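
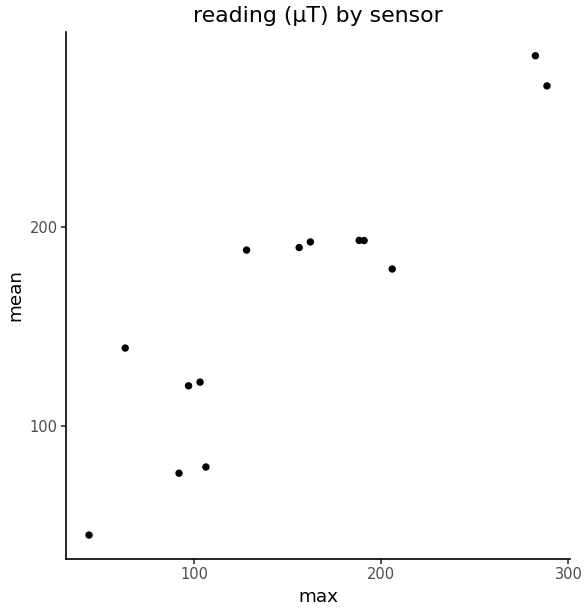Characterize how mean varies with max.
Points are positively correlated; strong (|r| ≈ 0.9).

positive, strong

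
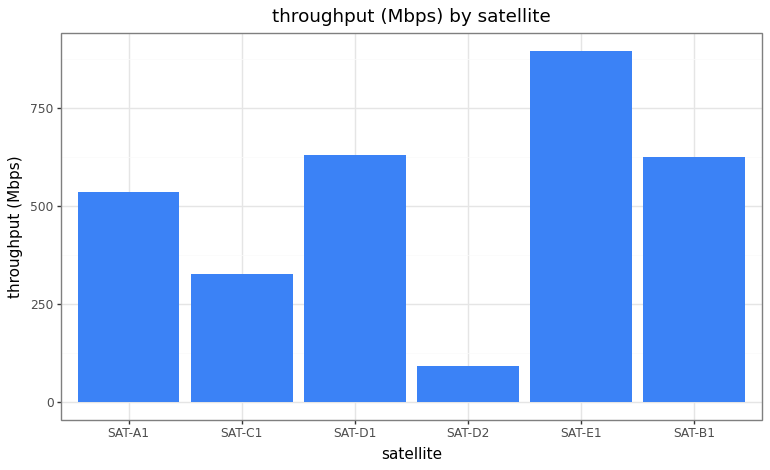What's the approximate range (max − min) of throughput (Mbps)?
≈ 800

Max SAT-E1 ≈ 900, min SAT-D2 ≈ 100; range ≈ 800.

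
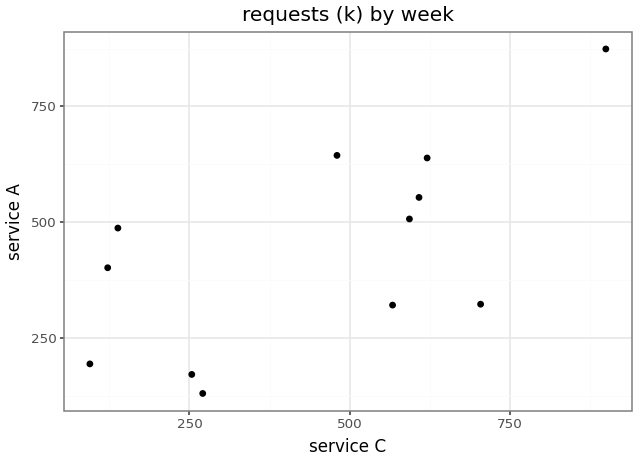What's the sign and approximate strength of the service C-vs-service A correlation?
Points are positively correlated; moderate (|r| ≈ 0.6).

positive, moderate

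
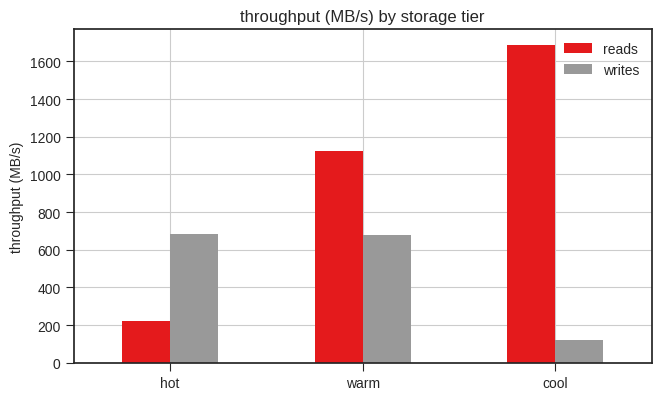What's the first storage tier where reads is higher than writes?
warm

hot: reads ≈ 200 vs writes ≈ 600 (not yet); warm: reads ≈ 1200 vs writes ≈ 600 (first crossover).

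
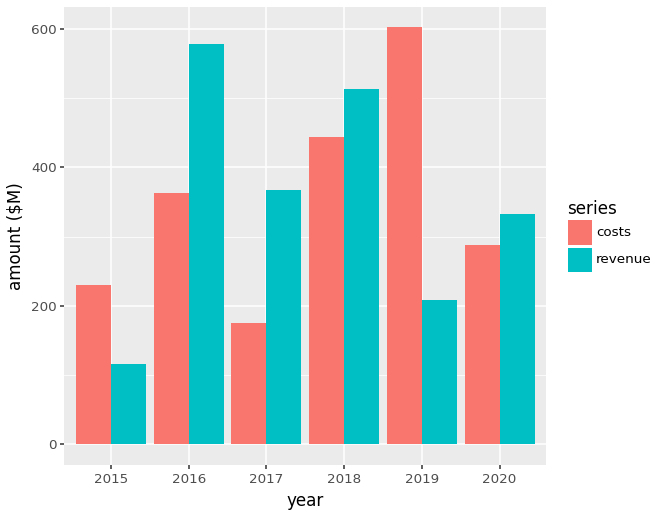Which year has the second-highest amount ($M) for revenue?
2018

Top 3 for revenue: 2016 ≈ 600, 2018 ≈ 500, 2017 ≈ 400.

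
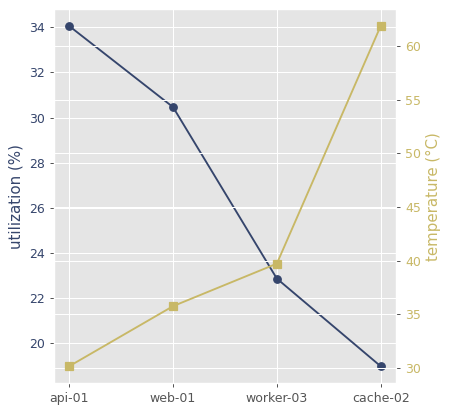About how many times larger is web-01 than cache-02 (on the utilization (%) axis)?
web-01 ≈ 30, cache-02 ≈ 18; 30/18 ≈ 1.67.

≈ 1.67×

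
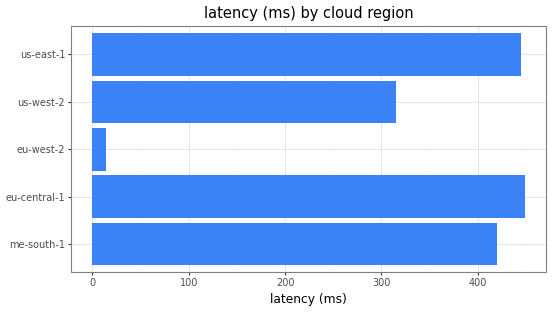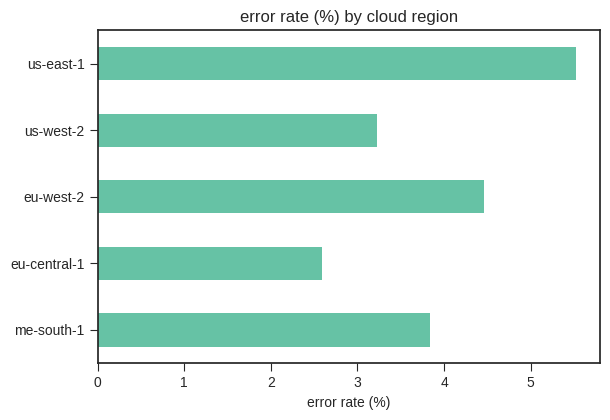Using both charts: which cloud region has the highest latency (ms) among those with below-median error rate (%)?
eu-central-1

Chart 2 median error rate (%) ≈ 4; below-median cloud regions: eu-central-1, us-west-2. Among those, eu-central-1 has the highest latency (ms) (≈ 450).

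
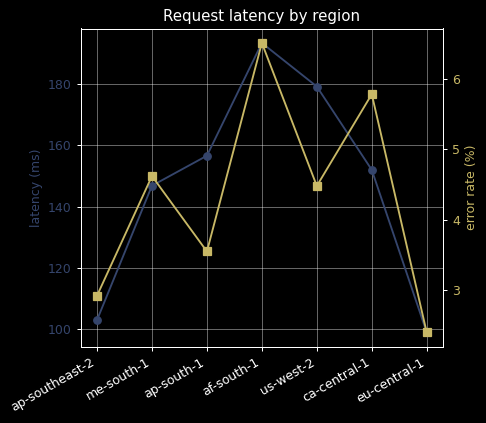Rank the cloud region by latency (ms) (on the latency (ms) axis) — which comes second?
Top 3 (on the latency (ms) axis): af-south-1 ≈ 190, us-west-2 ≈ 180, ap-south-1 ≈ 160.

us-west-2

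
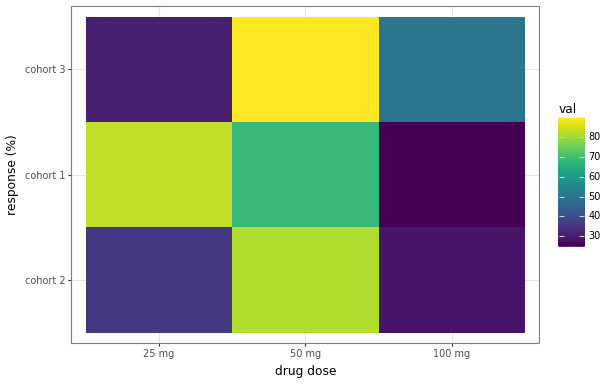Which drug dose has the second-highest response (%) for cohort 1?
Top 3 for cohort 1: 25 mg ≈ 80, 50 mg ≈ 70, 100 mg ≈ 20.

50 mg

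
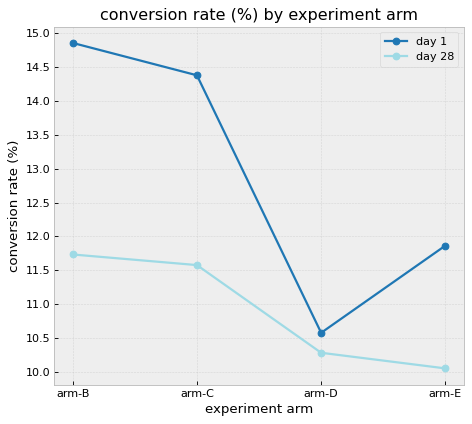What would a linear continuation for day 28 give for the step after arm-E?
Last three: 11.5, 10.5, 10.0 → slope ≈ -0.75/step → next ≈ 9.25.

≈ 9.25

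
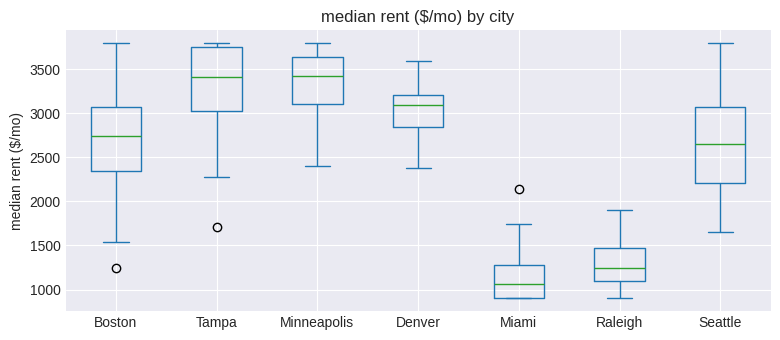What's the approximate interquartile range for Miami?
Q3 ≈ 1200, Q1 ≈ 800; IQR ≈ 400.

≈ 400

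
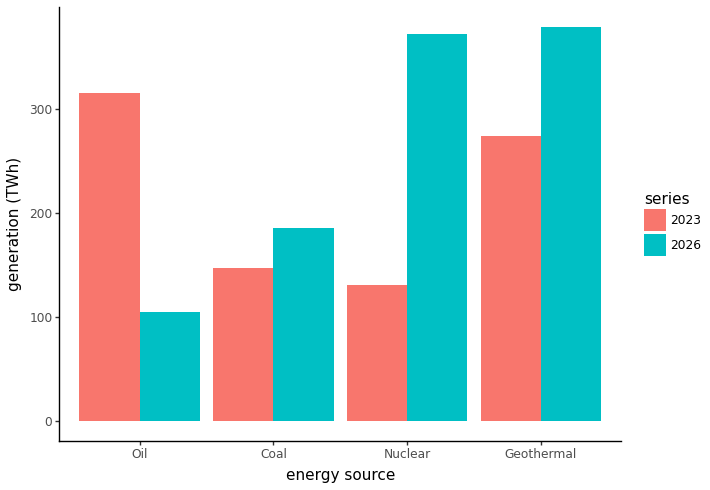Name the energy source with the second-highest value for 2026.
Nuclear

Top 3 for 2026: Geothermal ≈ 400, Nuclear ≈ 350, Coal ≈ 200.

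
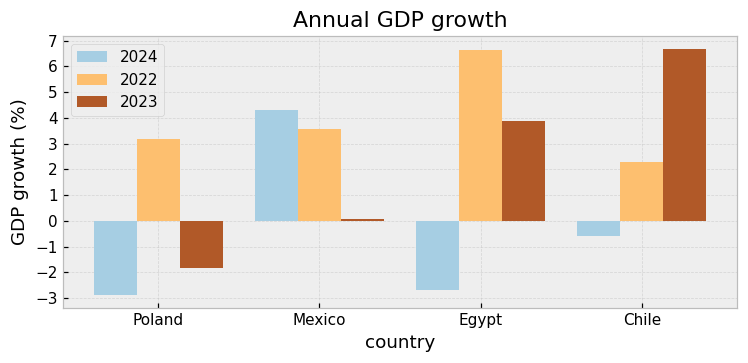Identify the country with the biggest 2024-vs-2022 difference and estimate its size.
Egypt: 2024 ≈ -3, 2022 ≈ 7 → gap ≈ 10. Next-largest (Poland) is only ≈ 6.

Egypt, ≈ 10 %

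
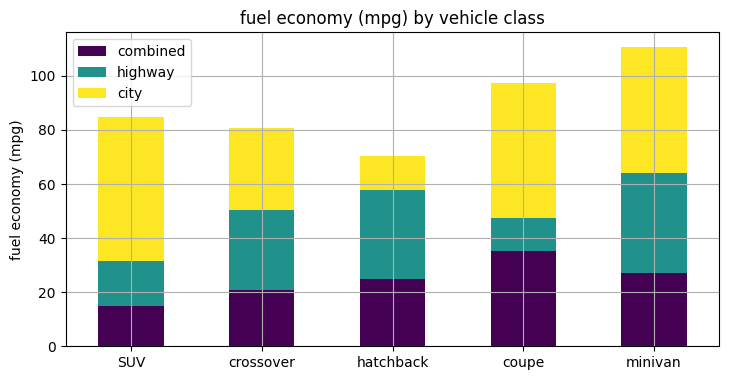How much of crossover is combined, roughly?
≈ 20

combined top ≈ 20, bottom ≈ 0; segment ≈ 20.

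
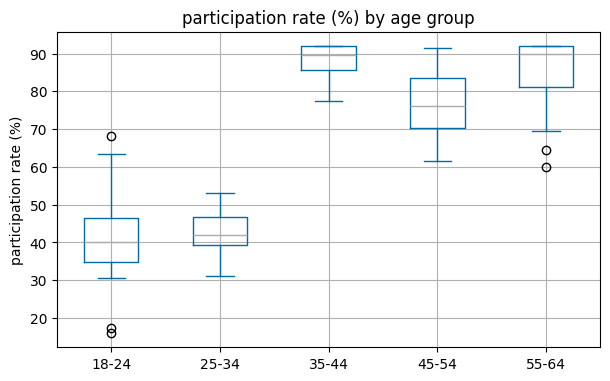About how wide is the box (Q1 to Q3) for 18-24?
Q3 ≈ 45, Q1 ≈ 35; IQR ≈ 10.

≈ 10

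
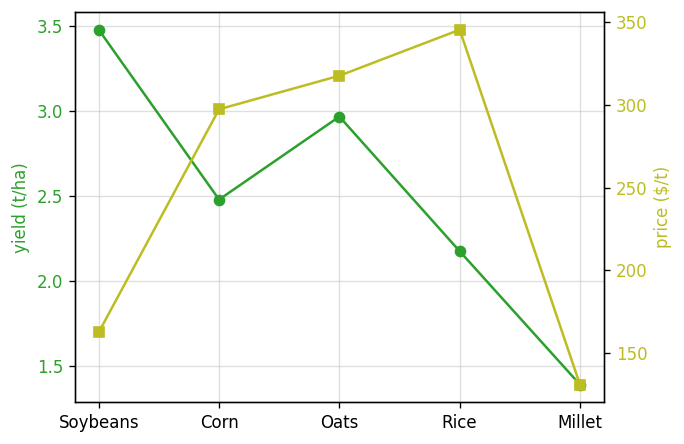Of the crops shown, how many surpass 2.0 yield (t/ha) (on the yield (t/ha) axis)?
4

Above 2.0: Soybeans, Corn, Oats, Rice.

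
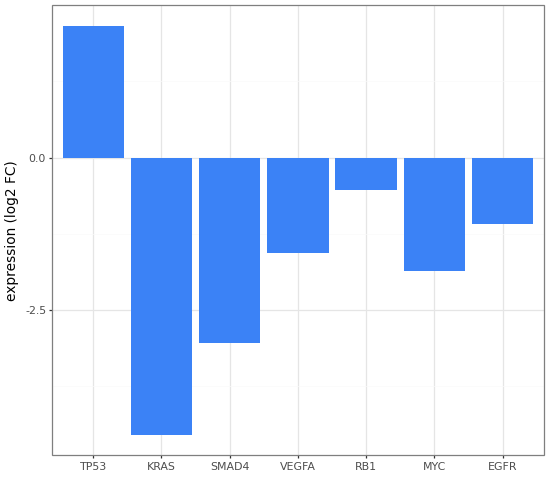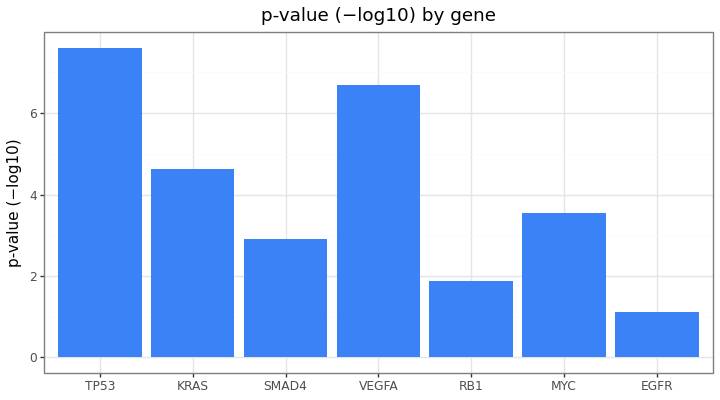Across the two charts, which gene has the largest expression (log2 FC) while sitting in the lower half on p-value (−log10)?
Chart 2 median p-value (−log10) ≈ 4; below-median genes: SMAD4, RB1, EGFR. Among those, RB1 has the highest expression (log2 FC) (≈ -0.6).

RB1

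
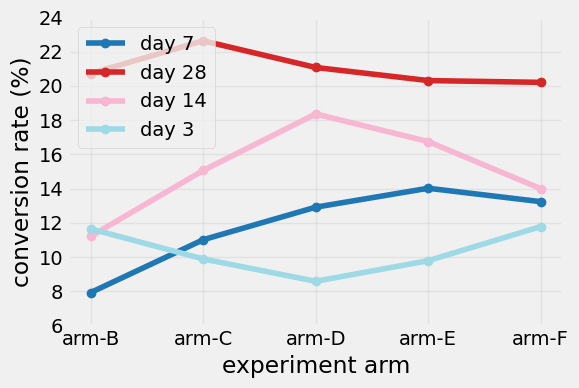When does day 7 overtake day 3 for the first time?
arm-B: day 7 ≈ 8 vs day 3 ≈ 12 (not yet); arm-C: day 7 ≈ 12 vs day 3 ≈ 10 (first crossover).

arm-C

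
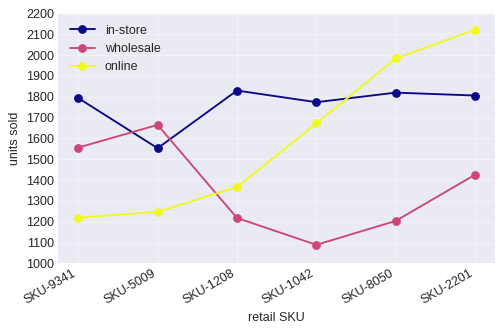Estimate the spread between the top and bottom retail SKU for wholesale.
Max SKU-5009 ≈ 1700, min SKU-1042 ≈ 1100; range ≈ 600.

≈ 600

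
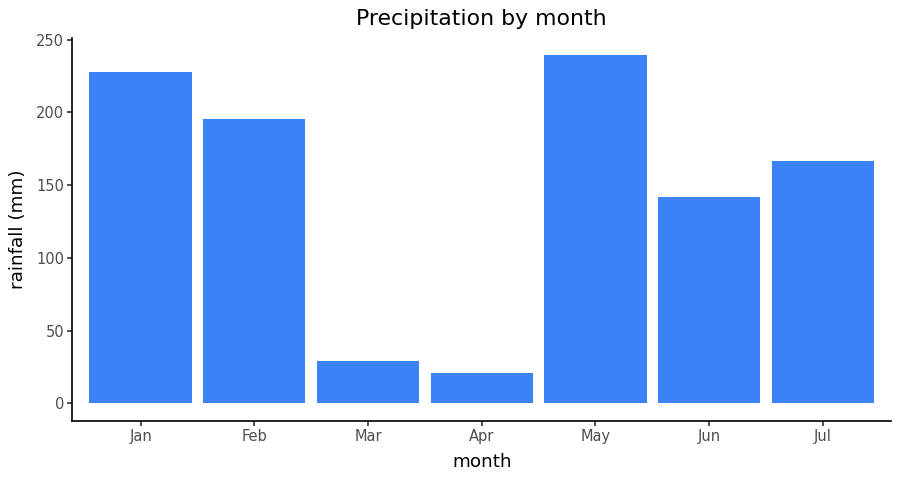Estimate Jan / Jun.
≈ 1.57×

Jan ≈ 220, Jun ≈ 140; 220/140 ≈ 1.57.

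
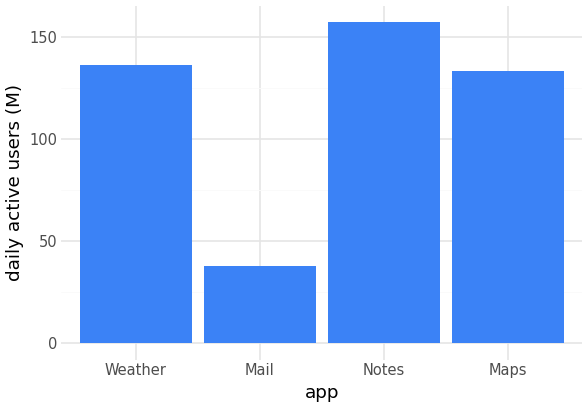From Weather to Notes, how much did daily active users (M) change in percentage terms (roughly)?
≈ +14.3%

Weather ≈ 140, Notes ≈ 160; (160 − 140) / 140 ≈ +14.3%.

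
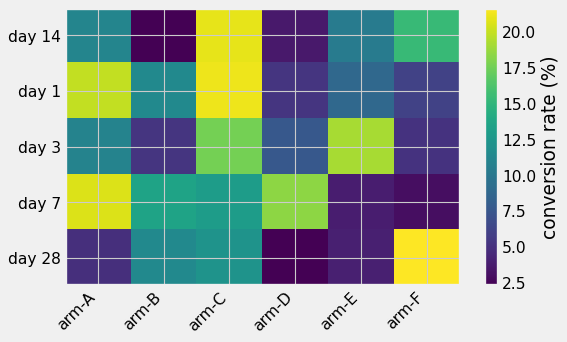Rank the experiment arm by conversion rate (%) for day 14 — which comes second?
arm-F

Top 3 for day 14: arm-C ≈ 20, arm-F ≈ 16, arm-A ≈ 12.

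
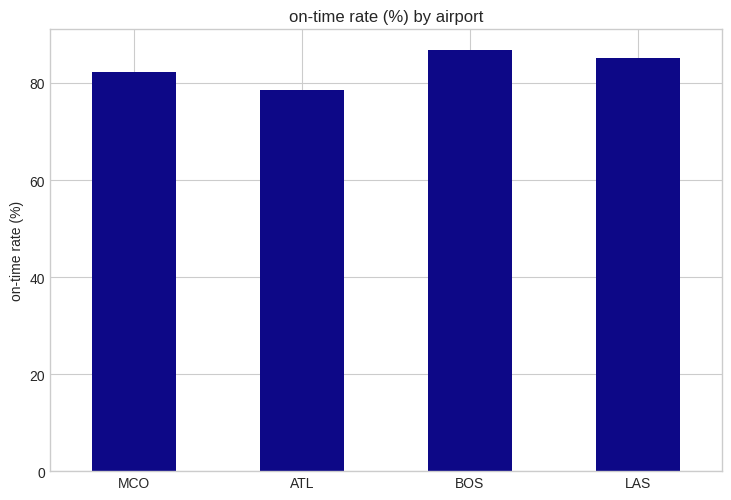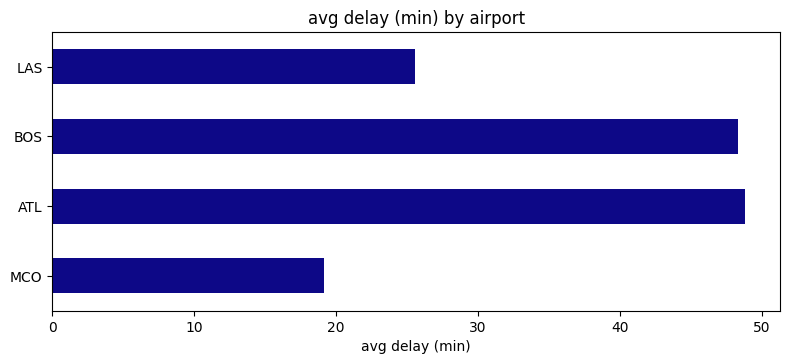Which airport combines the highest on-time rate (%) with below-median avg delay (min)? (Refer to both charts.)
Chart 2 median avg delay (min) ≈ 35; below-median airports: MCO, LAS. Among those, LAS has the highest on-time rate (%) (≈ 90).

LAS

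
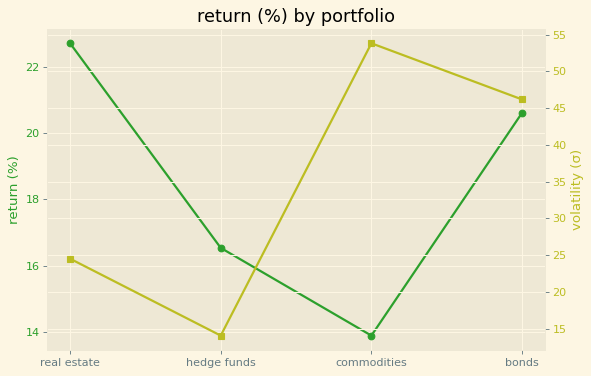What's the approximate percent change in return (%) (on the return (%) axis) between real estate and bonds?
≈ -8.7%

real estate ≈ 23, bonds ≈ 21; (21 − 23) / 23 ≈ -8.7%.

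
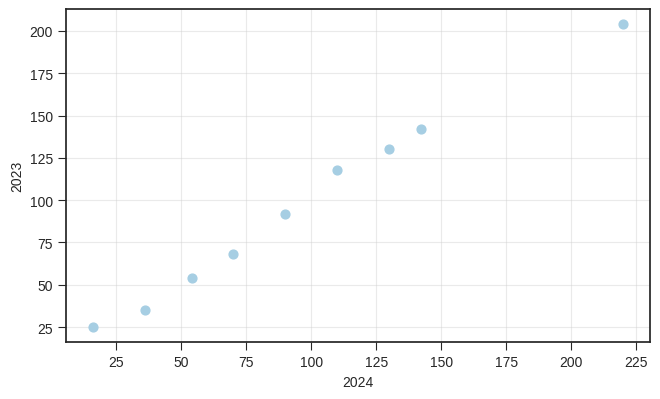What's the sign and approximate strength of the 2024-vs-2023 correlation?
positive, strong

Points are positively correlated; strong (|r| ≈ 1.0).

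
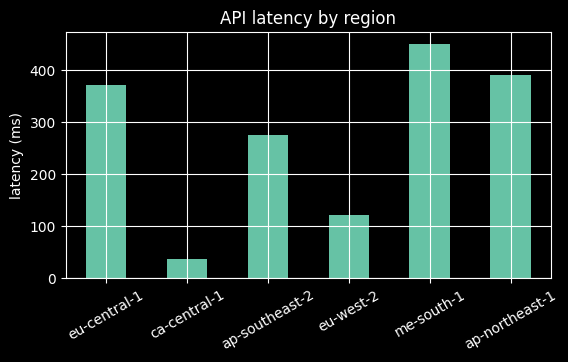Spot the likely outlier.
ca-central-1

ca-central-1 ≈ 50; the rest sit between ≈ 100 and ≈ 450.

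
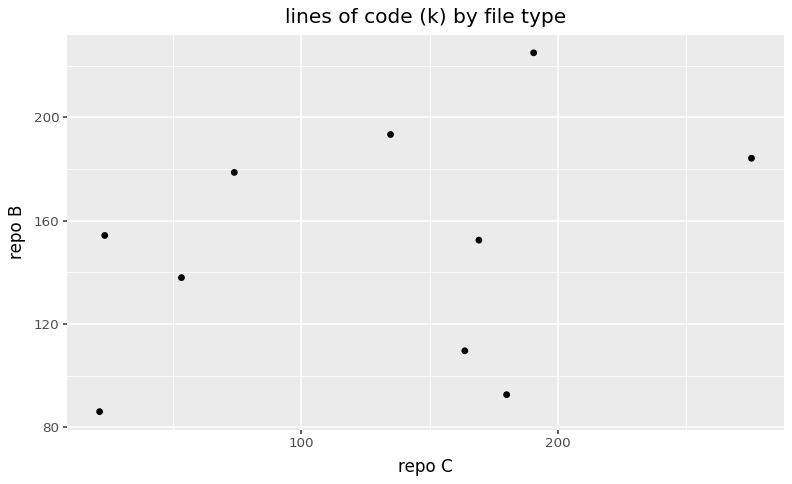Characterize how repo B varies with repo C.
Points are positively correlated; weak (|r| ≈ 0.3).

positive, weak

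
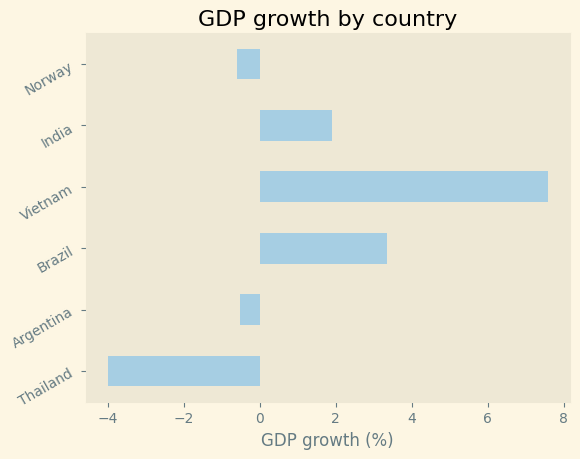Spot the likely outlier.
Vietnam ≈ 8; the rest sit between ≈ -4 and ≈ 3.

Vietnam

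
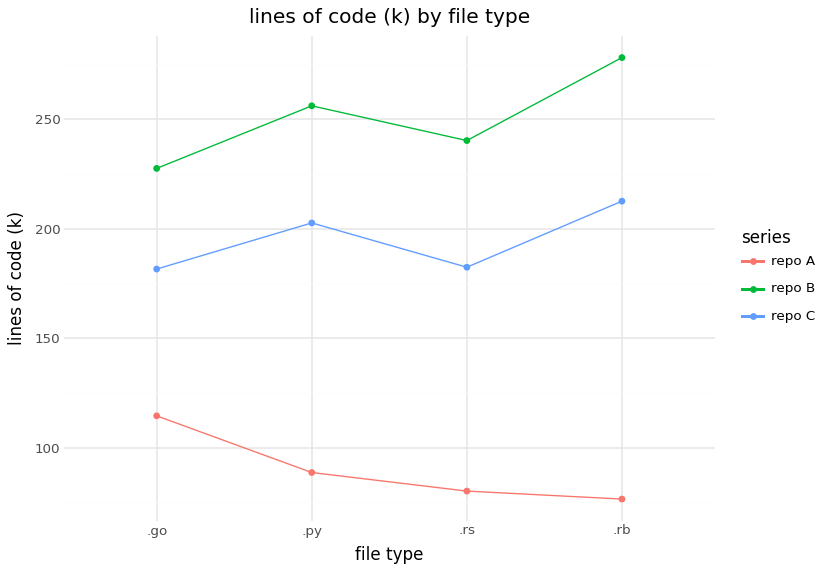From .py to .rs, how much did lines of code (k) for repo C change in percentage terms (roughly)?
.py ≈ 200, .rs ≈ 180; (180 − 200) / 200 ≈ -10%.

≈ -10%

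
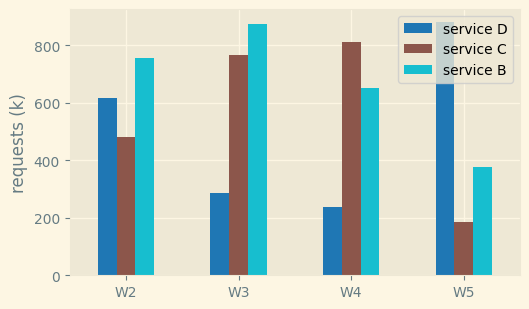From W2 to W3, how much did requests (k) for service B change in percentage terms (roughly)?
W2 ≈ 800, W3 ≈ 900; (900 − 800) / 800 ≈ +12.5%.

≈ +12.5%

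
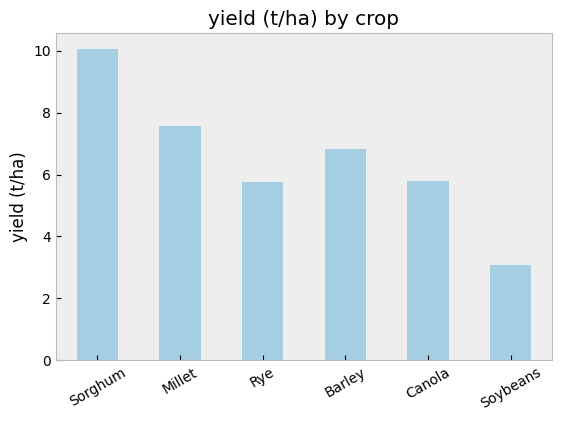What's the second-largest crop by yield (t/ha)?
Millet

Top 3: Sorghum ≈ 10, Millet ≈ 8, Barley ≈ 7.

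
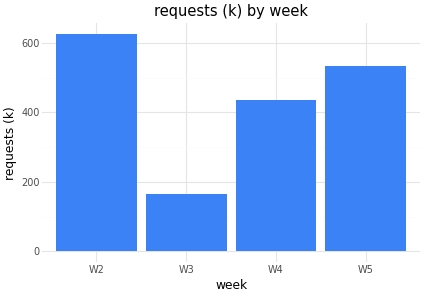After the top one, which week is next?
W5

Top 3: W2 ≈ 600, W5 ≈ 500, W4 ≈ 400.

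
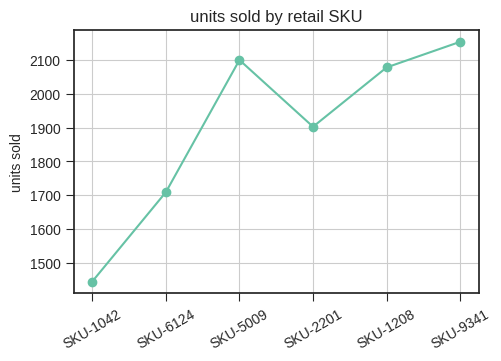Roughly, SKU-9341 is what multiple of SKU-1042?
≈ 1.57×

SKU-9341 ≈ 2200, SKU-1042 ≈ 1400; 2200/1400 ≈ 1.57.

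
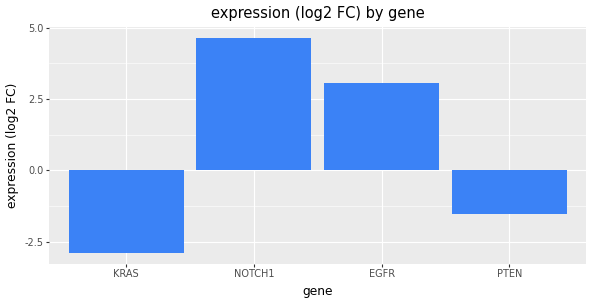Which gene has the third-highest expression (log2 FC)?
PTEN

Top 4: NOTCH1 ≈ 5, EGFR ≈ 3, PTEN ≈ -2, KRAS ≈ -3.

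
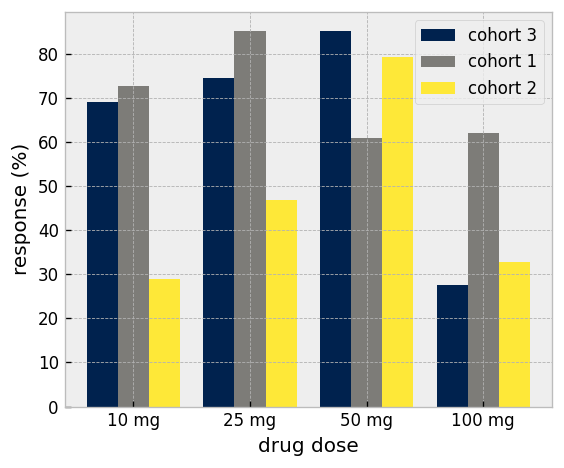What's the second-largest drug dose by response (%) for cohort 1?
Top 3 for cohort 1: 25 mg ≈ 90, 10 mg ≈ 70, 100 mg ≈ 60.

10 mg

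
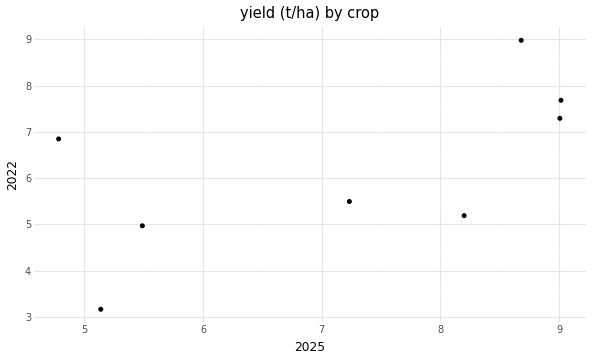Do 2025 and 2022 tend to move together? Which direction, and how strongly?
positive, moderate

Points are positively correlated; moderate (|r| ≈ 0.6).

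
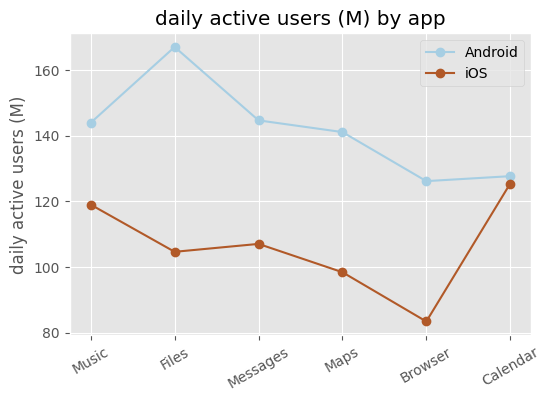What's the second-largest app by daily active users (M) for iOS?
Top 3 for iOS: Calendar ≈ 130, Music ≈ 120, Messages ≈ 110.

Music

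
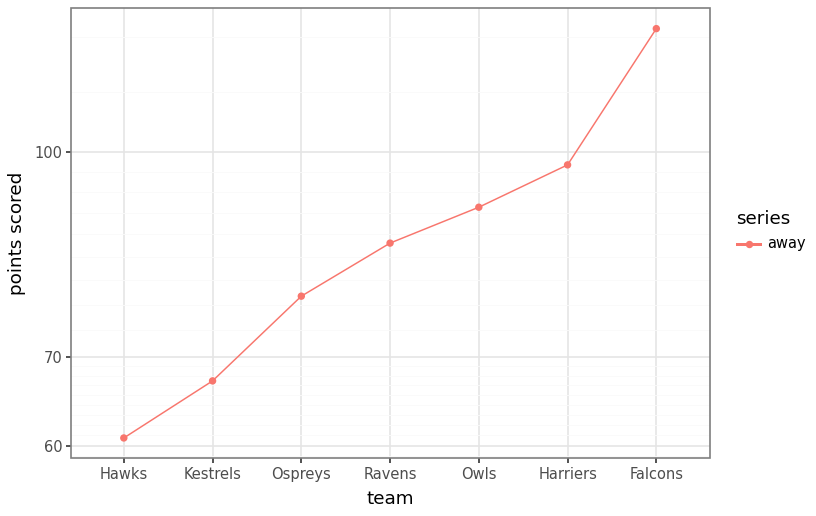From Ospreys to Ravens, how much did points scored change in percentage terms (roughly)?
≈ +12.5%

Ospreys ≈ 80, Ravens ≈ 90; (90 − 80) / 80 ≈ +12.5%.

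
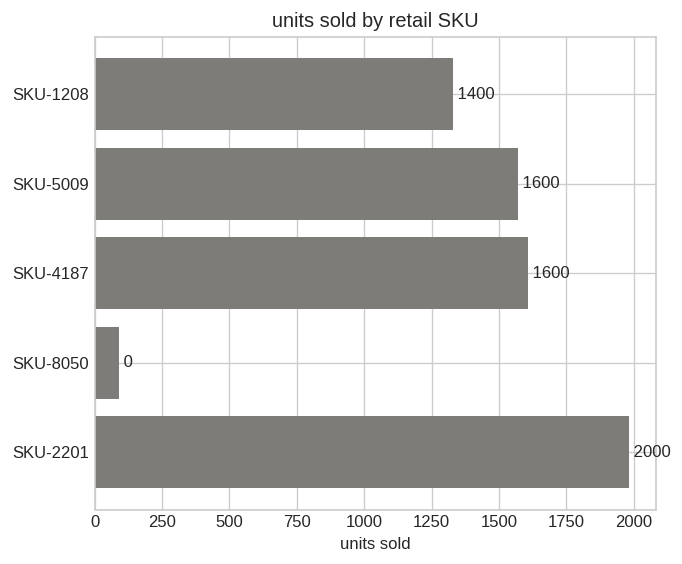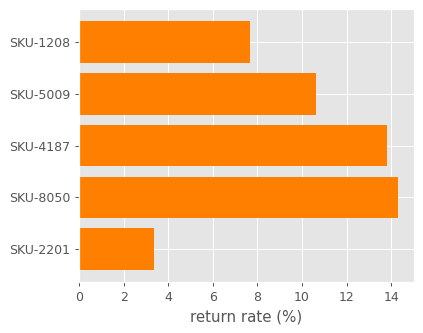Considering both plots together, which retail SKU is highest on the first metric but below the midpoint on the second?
Chart 2 median return rate (%) ≈ 10; below-median retail SKUs: SKU-1208, SKU-2201. Among those, SKU-2201 has the highest units sold (≈ 2000).

SKU-2201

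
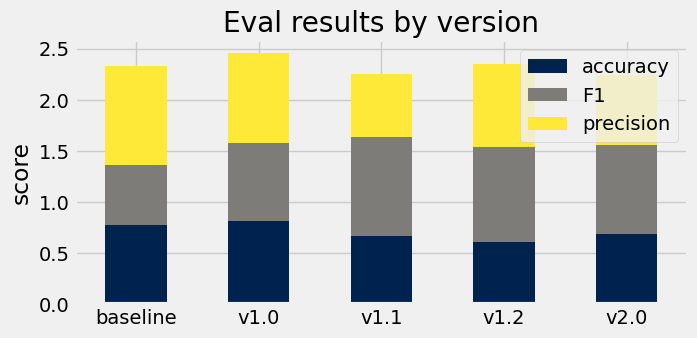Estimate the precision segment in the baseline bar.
precision top ≈ 2.5, bottom ≈ 1.5; segment ≈ 1.0.

≈ 1.0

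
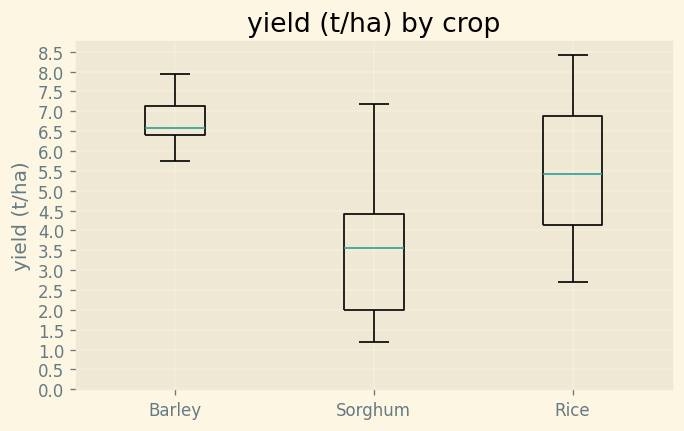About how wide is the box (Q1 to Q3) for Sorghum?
≈ 2.5

Q3 ≈ 4.5, Q1 ≈ 2.0; IQR ≈ 2.5.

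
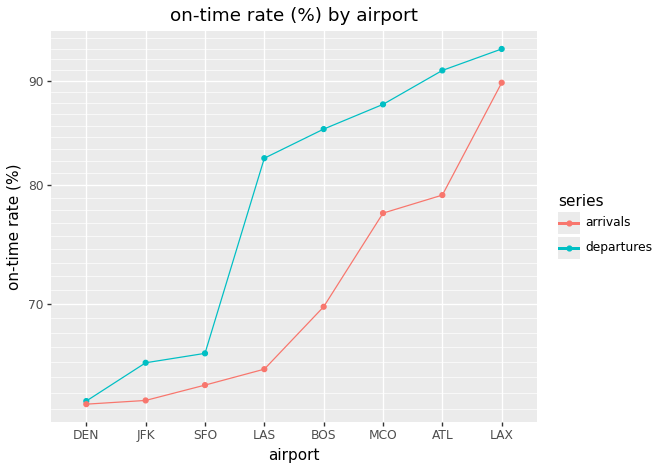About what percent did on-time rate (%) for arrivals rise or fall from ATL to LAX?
ATL ≈ 80, LAX ≈ 90; (90 − 80) / 80 ≈ +12.5%.

≈ +12.5%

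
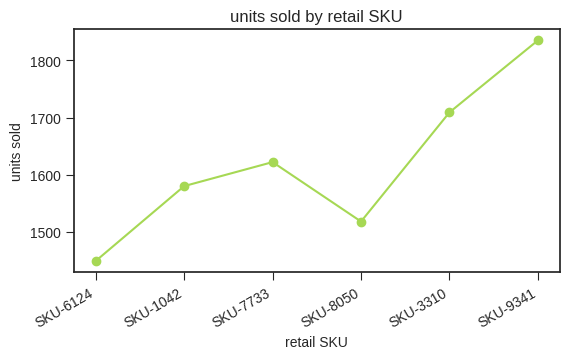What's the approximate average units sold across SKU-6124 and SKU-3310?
≈ 1575

(1450 + 1700) / 2 ≈ 1575.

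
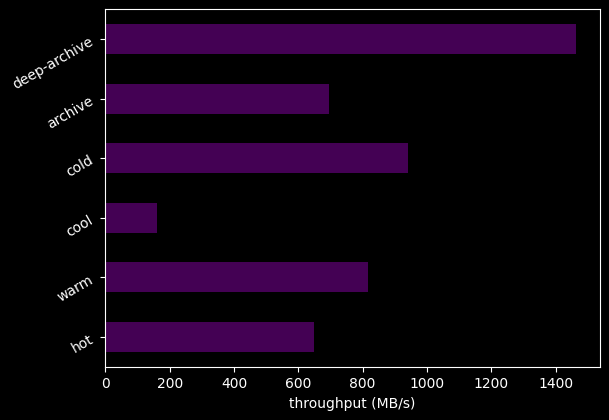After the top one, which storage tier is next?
Top 3: deep-archive ≈ 1400, cold ≈ 1000, warm ≈ 800.

cold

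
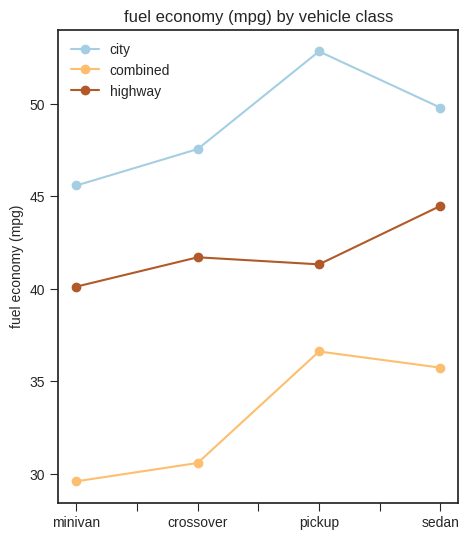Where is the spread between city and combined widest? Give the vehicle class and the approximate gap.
crossover: city ≈ 48, combined ≈ 30 → gap ≈ 18. Next-largest (pickup) is only ≈ 16.

crossover, ≈ 18 mpg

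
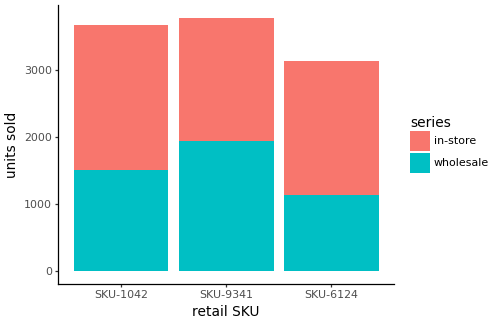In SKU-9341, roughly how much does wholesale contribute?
wholesale top ≈ 2000, bottom ≈ 0; segment ≈ 2000.

≈ 2000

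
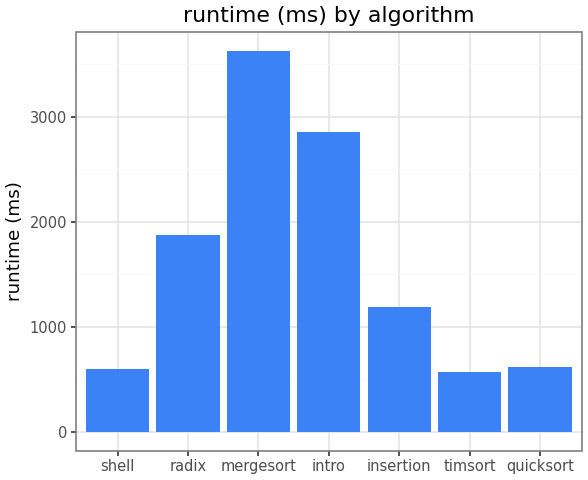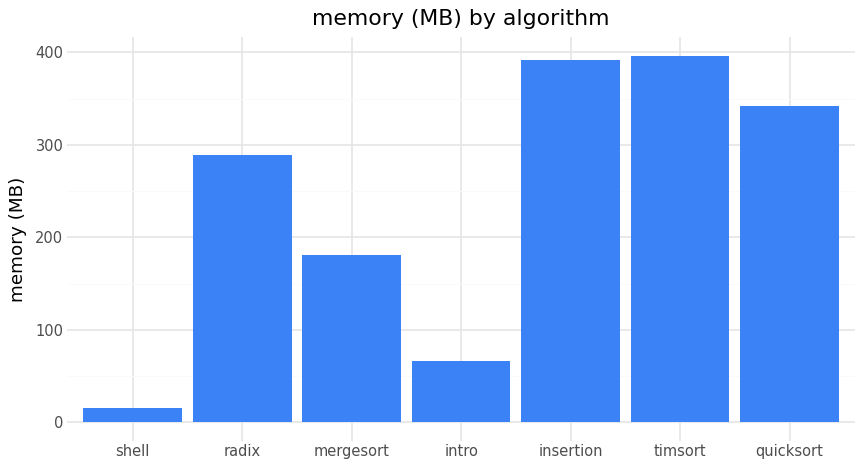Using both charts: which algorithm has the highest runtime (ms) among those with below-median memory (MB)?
mergesort

Chart 2 median memory (MB) ≈ 300; below-median algorithms: shell, mergesort, intro. Among those, mergesort has the highest runtime (ms) (≈ 3500).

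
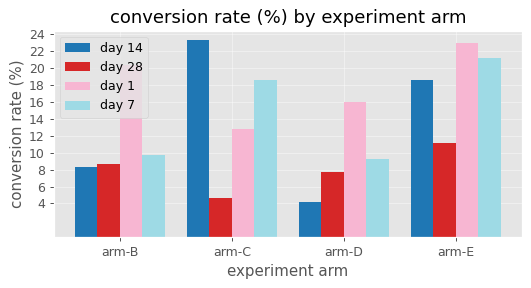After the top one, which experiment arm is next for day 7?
Top 3 for day 7: arm-E ≈ 22, arm-C ≈ 18, arm-B ≈ 10.

arm-C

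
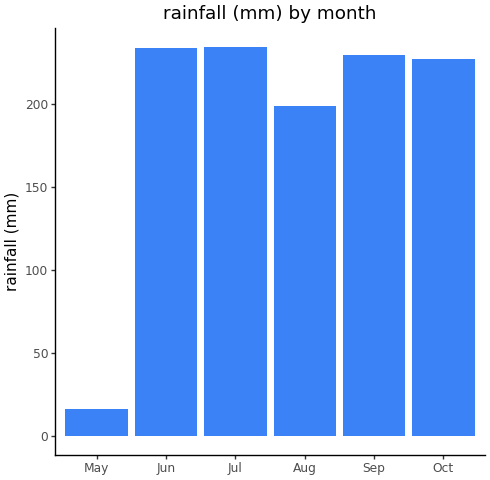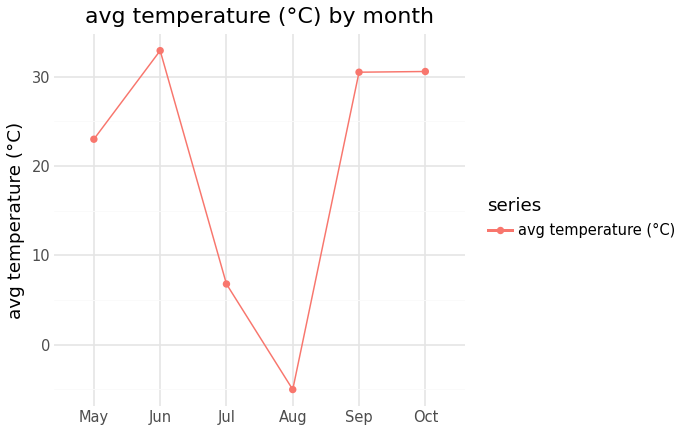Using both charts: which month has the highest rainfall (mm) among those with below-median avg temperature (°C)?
Jul

Chart 2 median avg temperature (°C) ≈ 25; below-median months: May, Jul, Aug. Among those, Jul has the highest rainfall (mm) (≈ 225).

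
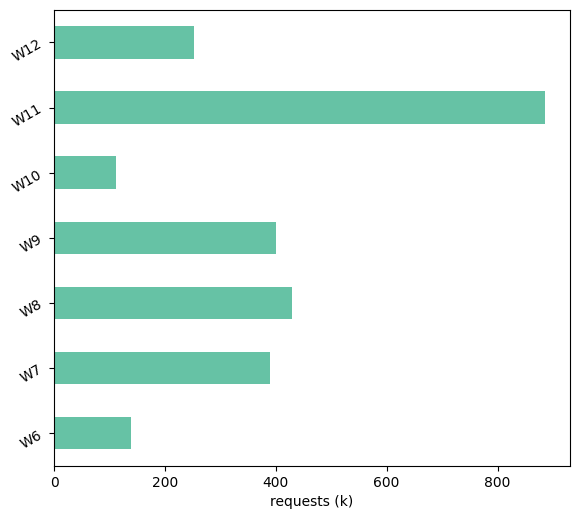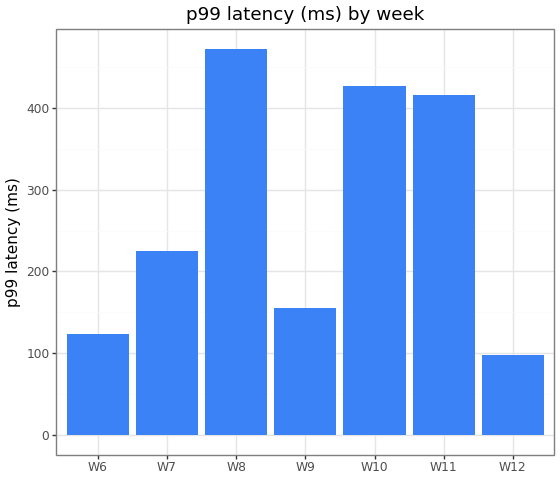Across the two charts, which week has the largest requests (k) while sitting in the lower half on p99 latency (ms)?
Chart 2 median p99 latency (ms) ≈ 250; below-median weeks: W6, W9, W12. Among those, W9 has the highest requests (k) (≈ 400).

W9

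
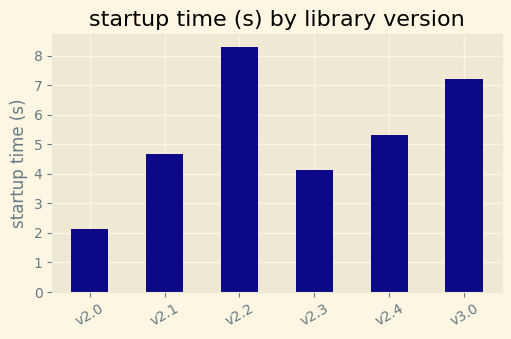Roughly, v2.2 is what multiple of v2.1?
≈ 1.6×

v2.2 ≈ 8, v2.1 ≈ 5; 8/5 ≈ 1.6.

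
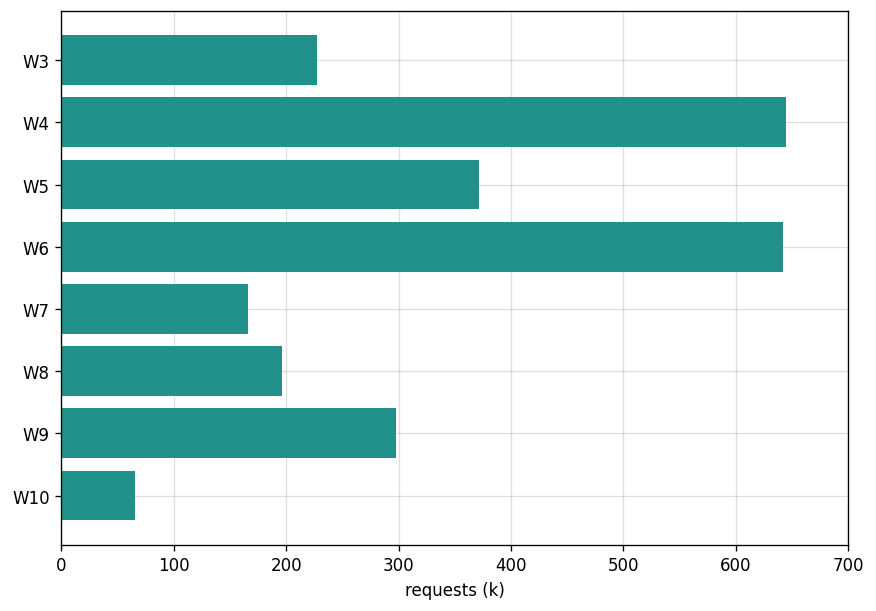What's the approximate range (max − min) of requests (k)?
Max W4 ≈ 600, min W10 ≈ 100; range ≈ 500.

≈ 500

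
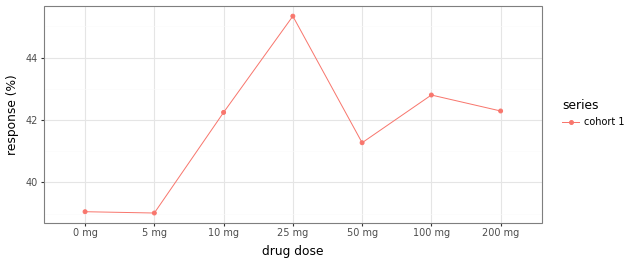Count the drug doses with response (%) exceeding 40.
Above 40: 10 mg, 25 mg, 50 mg, 100 mg, 200 mg.

5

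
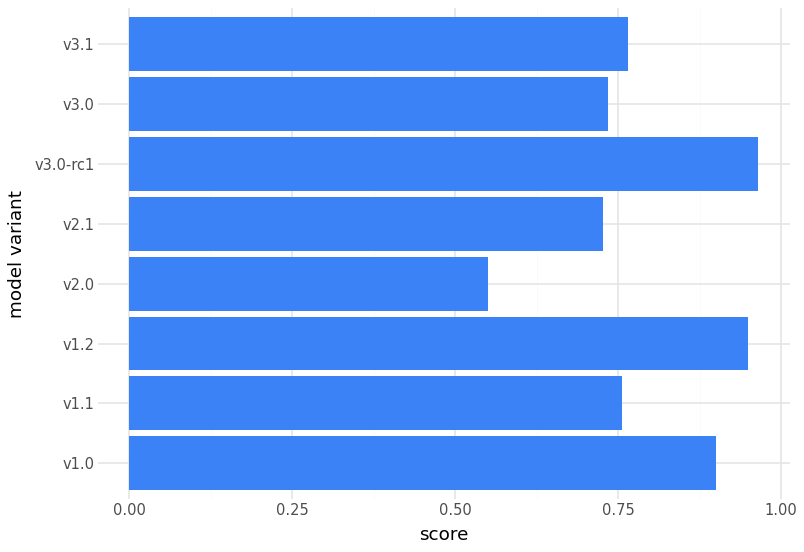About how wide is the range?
≈ 0.4

Max v3.0-rc1 ≈ 1.0, min v2.0 ≈ 0.6; range ≈ 0.4.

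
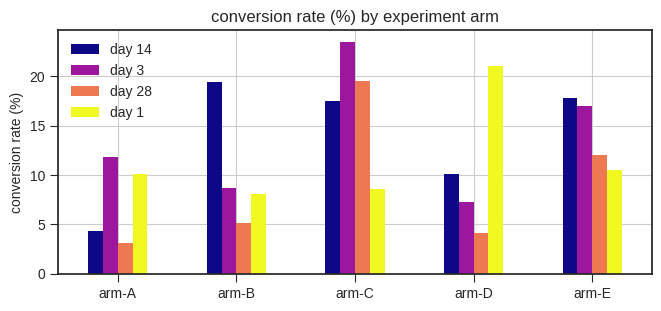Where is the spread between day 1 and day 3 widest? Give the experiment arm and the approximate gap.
arm-C: day 1 ≈ 8, day 3 ≈ 24 → gap ≈ 16. Next-largest (arm-D) is only ≈ 14.

arm-C, ≈ 16 %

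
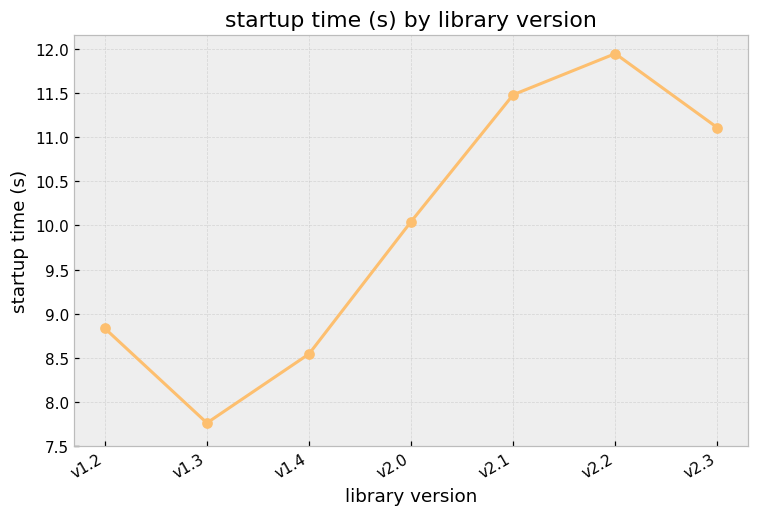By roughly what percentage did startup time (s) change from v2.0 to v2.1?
≈ +15%

v2.0 ≈ 10.0, v2.1 ≈ 11.5; (11.5 − 10.0) / 10.0 ≈ +15%.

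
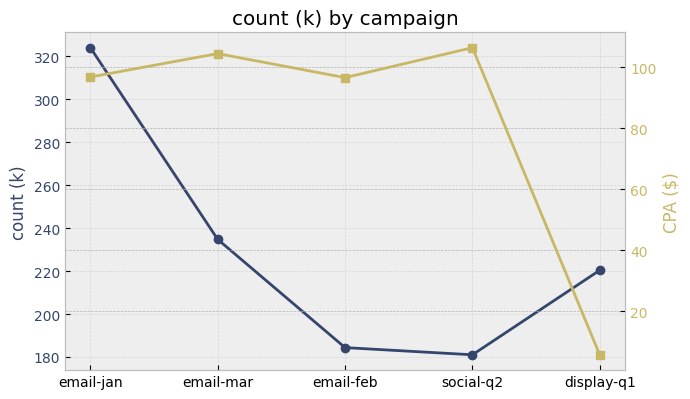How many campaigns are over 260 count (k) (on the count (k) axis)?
Above 260: email-jan.

1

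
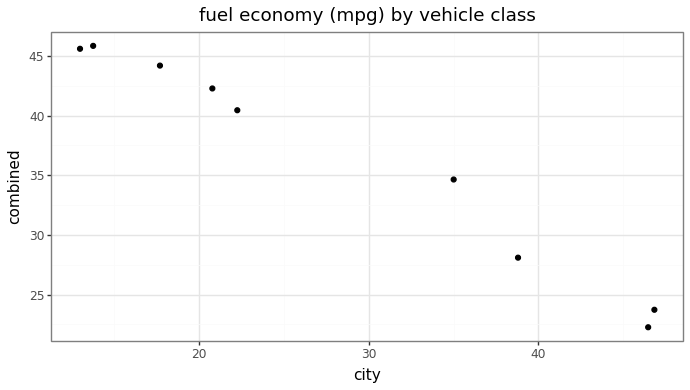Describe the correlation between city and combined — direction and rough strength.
negative, strong

Points are negatively correlated; strong (|r| ≈ 1.0).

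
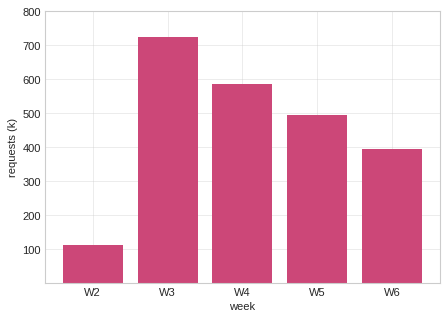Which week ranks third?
W5

Top 4: W3 ≈ 700, W4 ≈ 600, W5 ≈ 500, W6 ≈ 400.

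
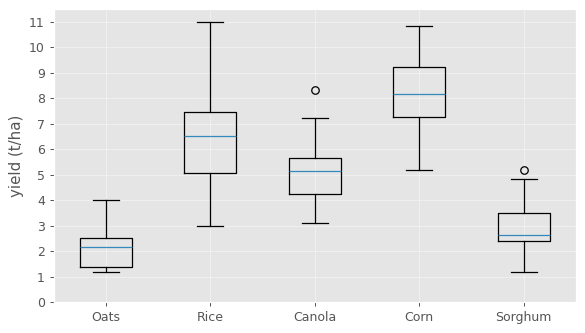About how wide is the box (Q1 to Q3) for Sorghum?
Q3 ≈ 3, Q1 ≈ 2; IQR ≈ 1.

≈ 1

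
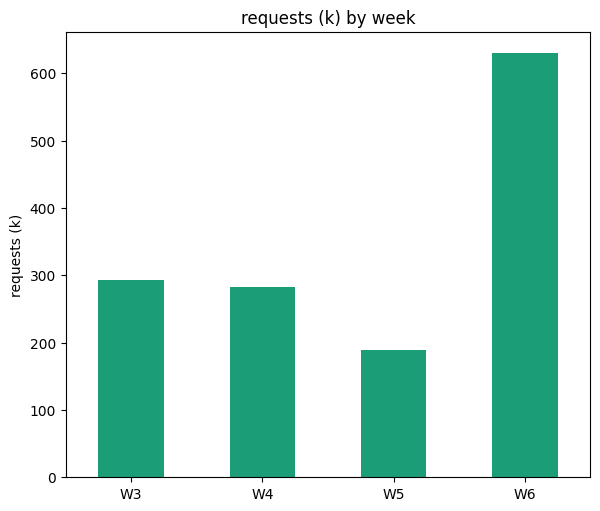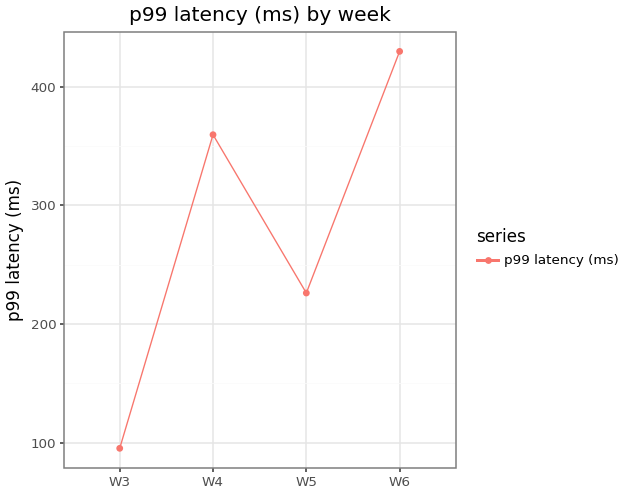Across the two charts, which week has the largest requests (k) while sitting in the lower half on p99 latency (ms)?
W3

Chart 2 median p99 latency (ms) ≈ 300; below-median weeks: W3, W5. Among those, W3 has the highest requests (k) (≈ 300).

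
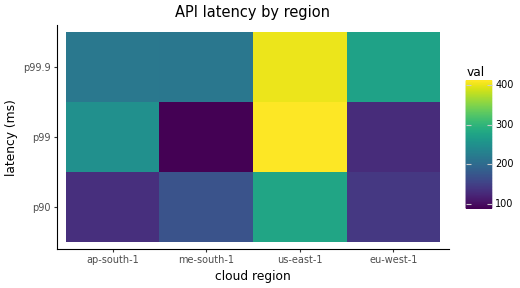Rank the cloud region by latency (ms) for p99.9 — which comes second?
eu-west-1

Top 3 for p99.9: us-east-1 ≈ 400, eu-west-1 ≈ 300, ap-south-1 ≈ 200.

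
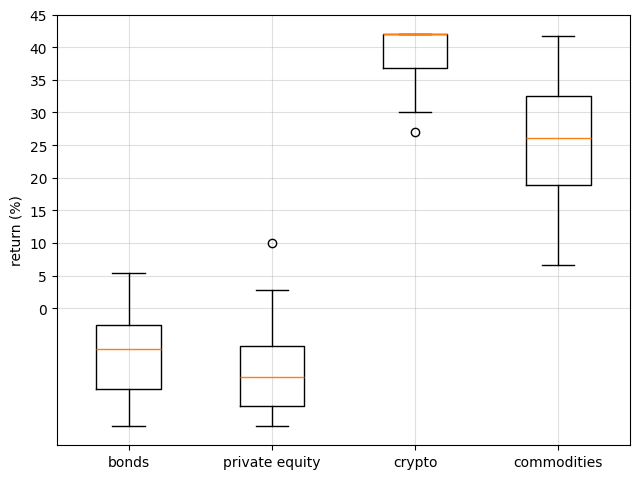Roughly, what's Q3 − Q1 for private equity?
≈ 10

Q3 ≈ -5, Q1 ≈ -15; IQR ≈ 10.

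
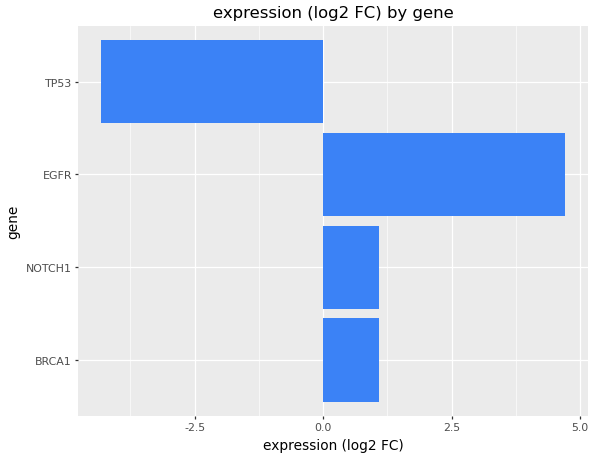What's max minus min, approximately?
≈ 9

Max EGFR ≈ 5, min TP53 ≈ -4; range ≈ 9.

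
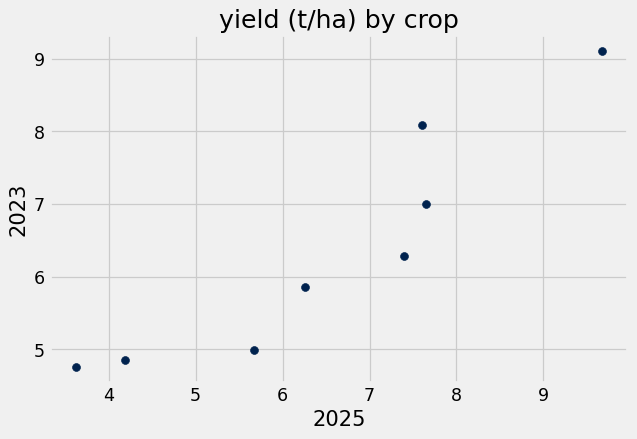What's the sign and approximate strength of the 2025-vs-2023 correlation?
positive, strong

Points are positively correlated; strong (|r| ≈ 0.9).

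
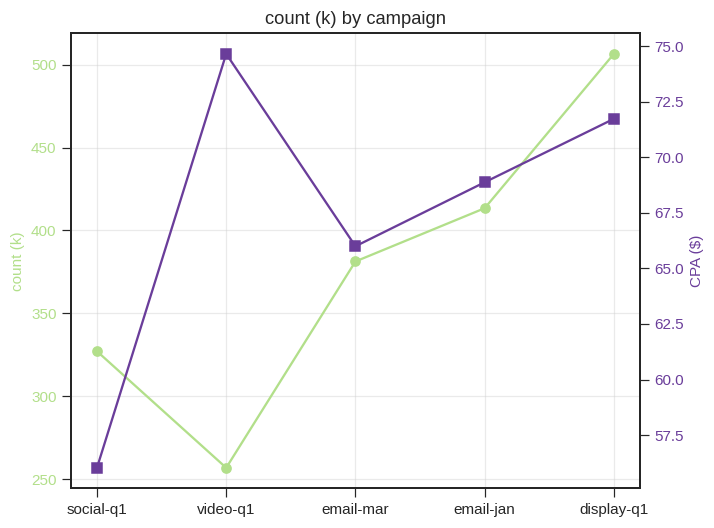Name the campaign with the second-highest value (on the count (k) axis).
Top 3 (on the count (k) axis): display-q1 ≈ 500, email-jan ≈ 425, email-mar ≈ 375.

email-jan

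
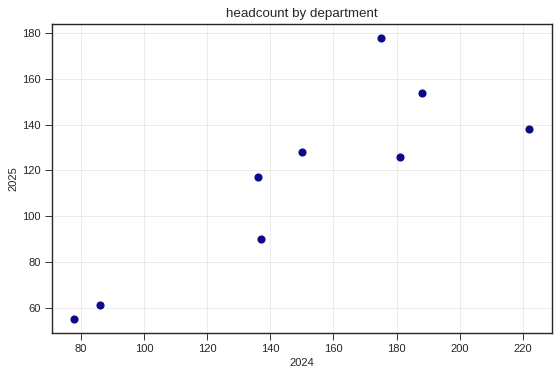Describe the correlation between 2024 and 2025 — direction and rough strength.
positive, strong

Points are positively correlated; strong (|r| ≈ 0.8).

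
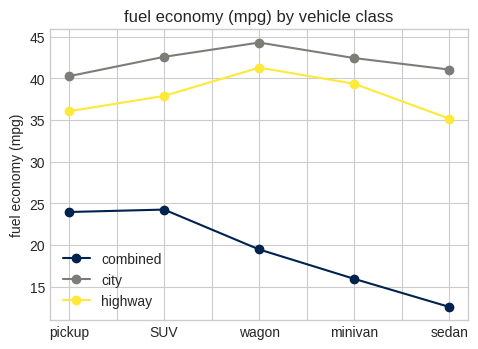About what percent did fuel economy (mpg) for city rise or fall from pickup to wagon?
pickup ≈ 40, wagon ≈ 45; (45 − 40) / 40 ≈ +12.5%.

≈ +12.5%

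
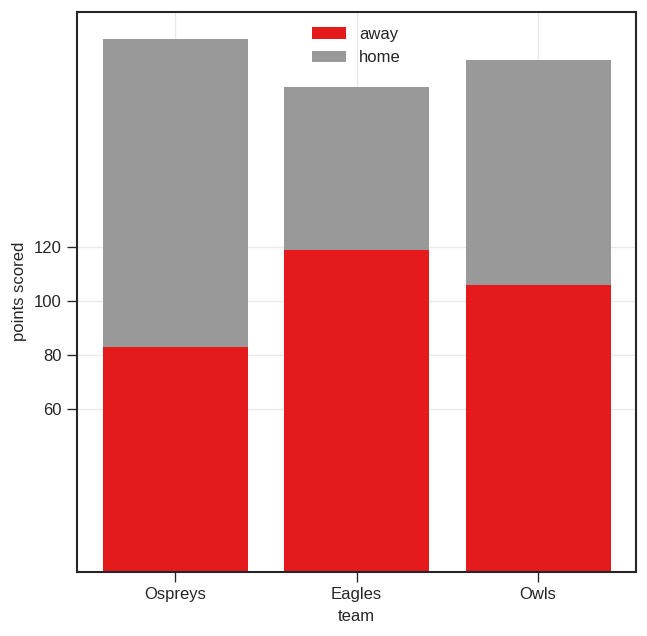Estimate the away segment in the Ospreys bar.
≈ 80

away top ≈ 80, bottom ≈ 0; segment ≈ 80.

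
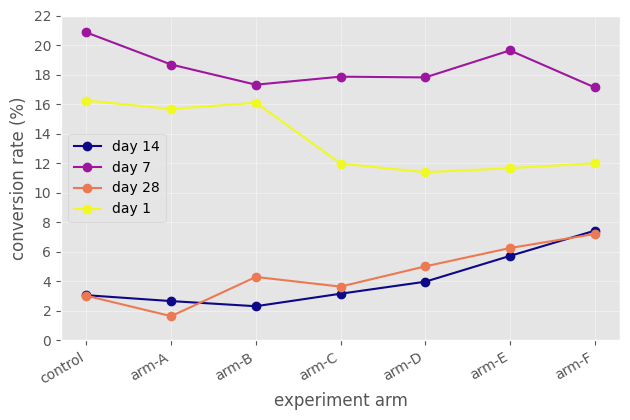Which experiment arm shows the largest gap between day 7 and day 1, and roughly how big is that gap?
arm-E, ≈ 8 %

arm-E: day 7 ≈ 20, day 1 ≈ 12 → gap ≈ 8. Next-largest (arm-D) is only ≈ 6.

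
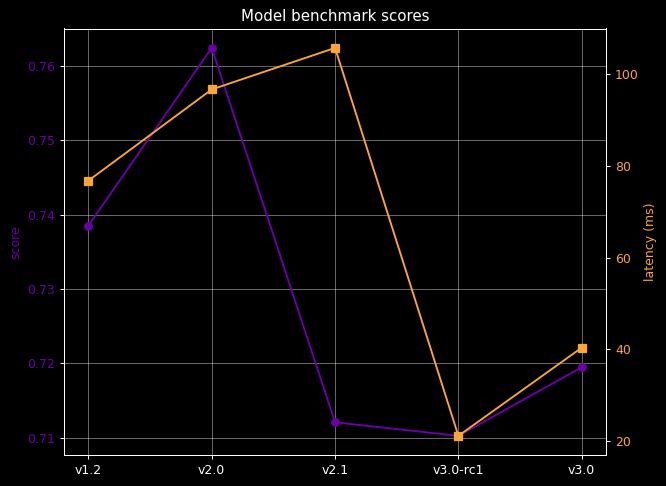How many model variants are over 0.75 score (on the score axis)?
Above 0.75: v2.0.

1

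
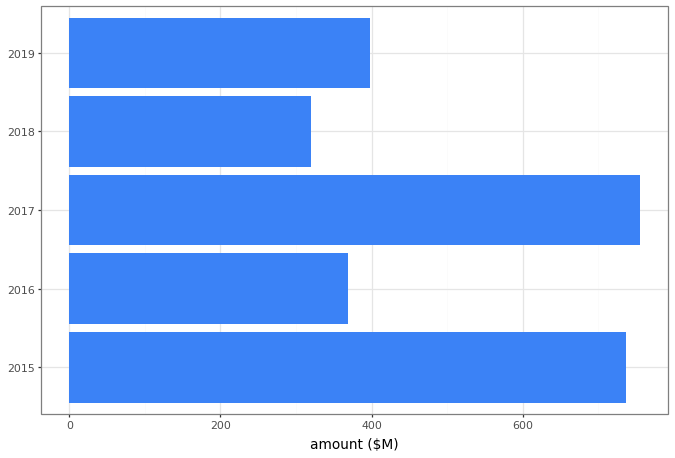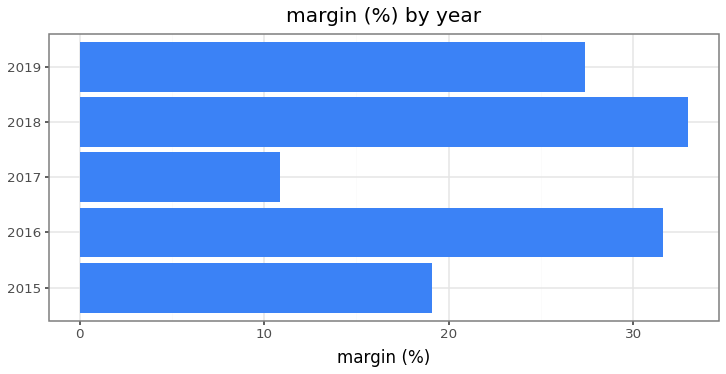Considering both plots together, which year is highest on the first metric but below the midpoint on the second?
2017

Chart 2 median margin (%) ≈ 25; below-median years: 2015, 2017. Among those, 2017 has the highest amount ($M) (≈ 800).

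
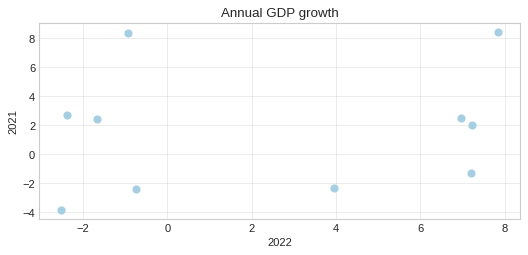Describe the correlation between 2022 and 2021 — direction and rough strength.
no clear correlation

Points are roughly uncorrelated; weak (|r| ≈ 0.2).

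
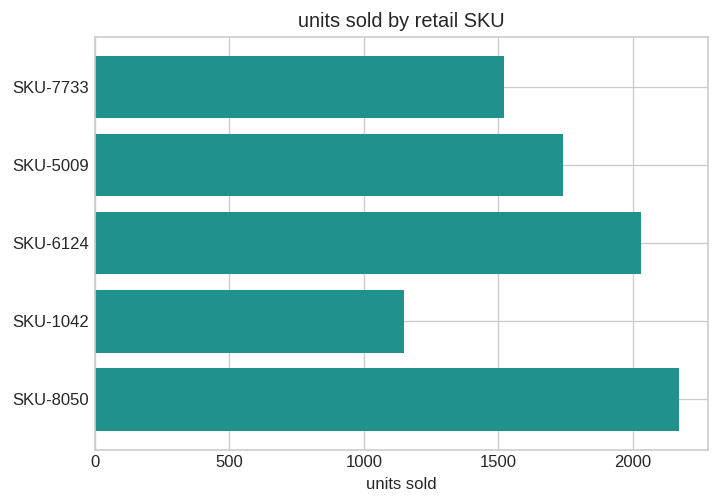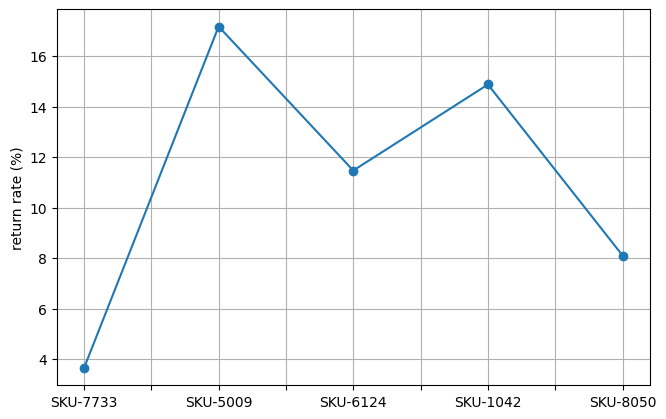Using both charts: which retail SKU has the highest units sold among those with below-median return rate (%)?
SKU-8050

Chart 2 median return rate (%) ≈ 12; below-median retail SKUs: SKU-7733, SKU-8050. Among those, SKU-8050 has the highest units sold (≈ 2200).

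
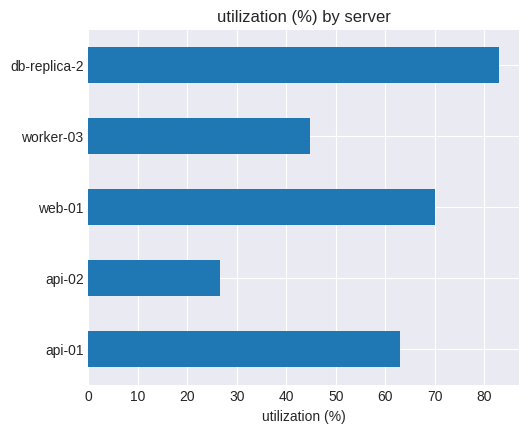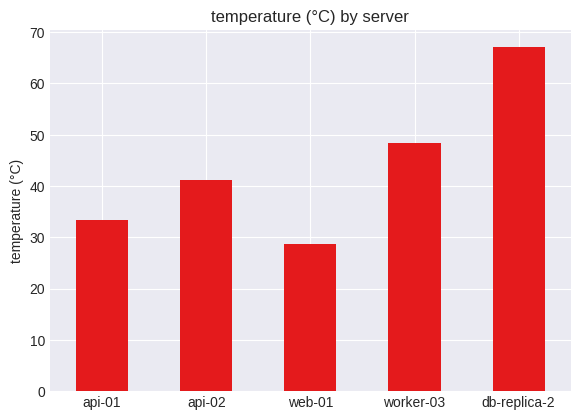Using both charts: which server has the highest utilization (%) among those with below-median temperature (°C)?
Chart 2 median temperature (°C) ≈ 40; below-median servers: api-01, web-01. Among those, web-01 has the highest utilization (%) (≈ 70).

web-01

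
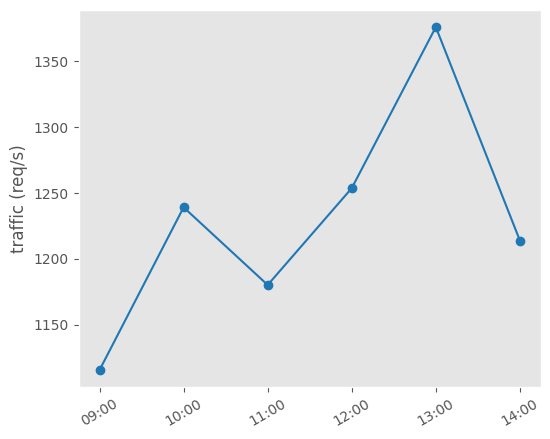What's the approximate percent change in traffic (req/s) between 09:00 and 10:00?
≈ +11.1%

09:00 ≈ 1125, 10:00 ≈ 1250; (1250 − 1125) / 1125 ≈ +11.1%.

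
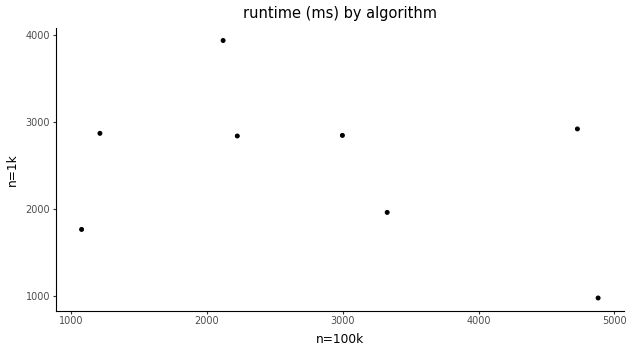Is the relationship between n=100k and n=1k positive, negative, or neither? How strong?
negative, weak

Points are negatively correlated; weak (|r| ≈ 0.3).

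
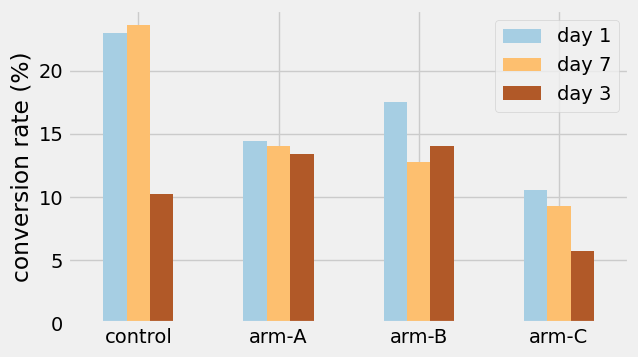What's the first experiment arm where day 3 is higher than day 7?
arm-B

arm-A: day 3 ≈ 14 vs day 7 ≈ 14 (not yet); arm-B: day 3 ≈ 14 vs day 7 ≈ 12 (first crossover).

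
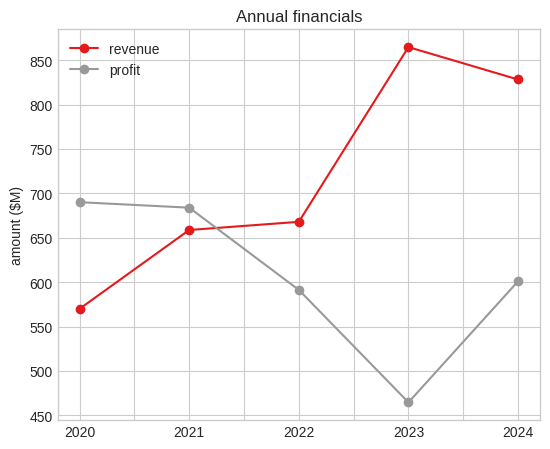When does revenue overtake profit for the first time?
2021: revenue ≈ 650 vs profit ≈ 700 (not yet); 2022: revenue ≈ 650 vs profit ≈ 600 (first crossover).

2022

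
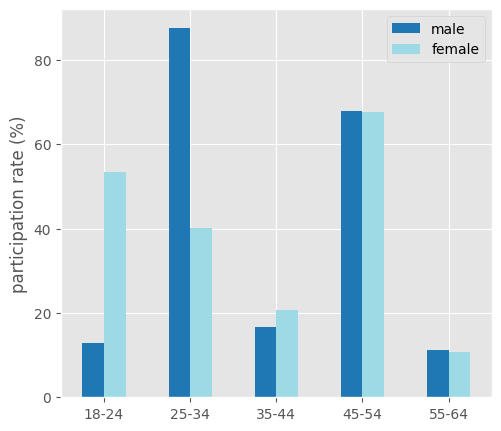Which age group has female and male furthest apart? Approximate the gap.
25-34, ≈ 50 %

25-34: female ≈ 40, male ≈ 90 → gap ≈ 50. Next-largest (18-24) is only ≈ 40.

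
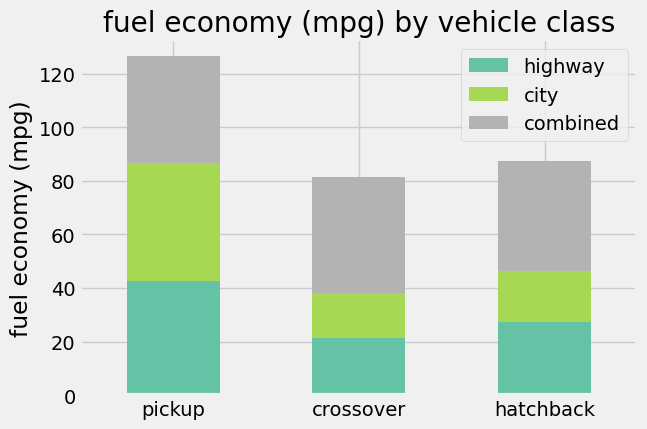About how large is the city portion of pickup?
city top ≈ 80, bottom ≈ 40; segment ≈ 40.

≈ 40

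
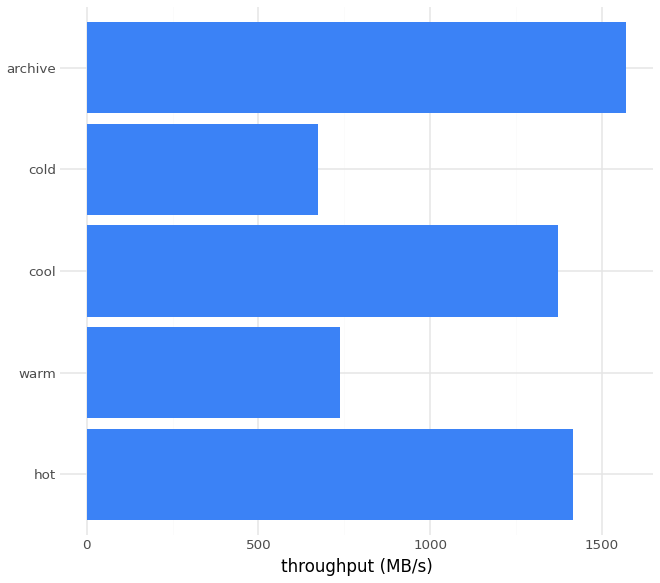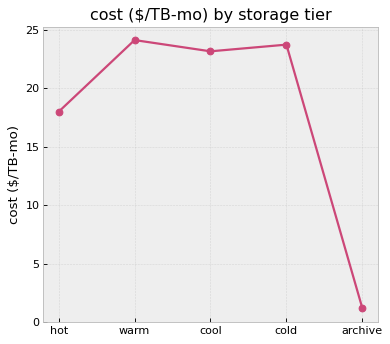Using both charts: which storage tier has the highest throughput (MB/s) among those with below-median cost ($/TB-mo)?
Chart 2 median cost ($/TB-mo) ≈ 25; below-median storage tiers: hot, archive. Among those, archive has the highest throughput (MB/s) (≈ 1600).

archive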